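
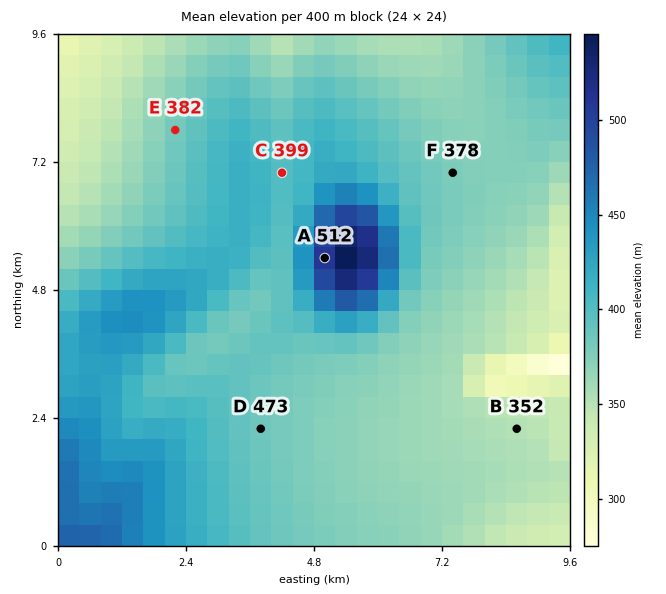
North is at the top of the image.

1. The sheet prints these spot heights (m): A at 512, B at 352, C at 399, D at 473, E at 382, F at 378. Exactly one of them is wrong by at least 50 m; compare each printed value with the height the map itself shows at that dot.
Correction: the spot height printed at D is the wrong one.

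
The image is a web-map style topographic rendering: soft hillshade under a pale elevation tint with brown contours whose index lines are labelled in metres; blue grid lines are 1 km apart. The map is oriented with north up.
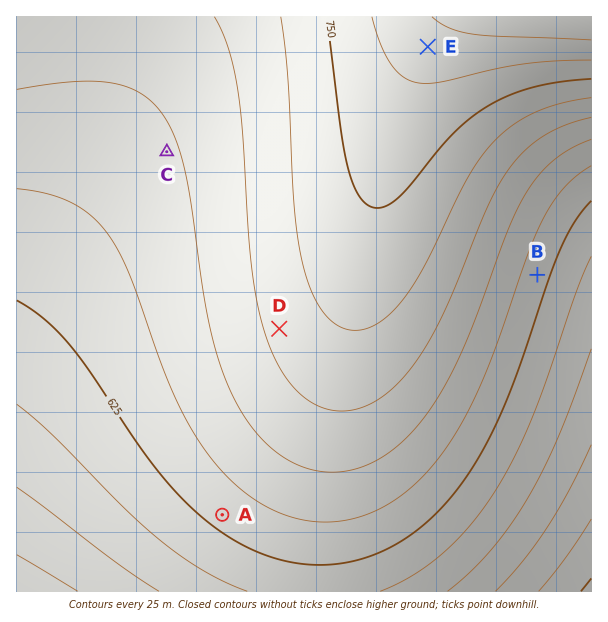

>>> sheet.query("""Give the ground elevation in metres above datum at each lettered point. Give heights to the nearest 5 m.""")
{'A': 635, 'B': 635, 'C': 670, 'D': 705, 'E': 790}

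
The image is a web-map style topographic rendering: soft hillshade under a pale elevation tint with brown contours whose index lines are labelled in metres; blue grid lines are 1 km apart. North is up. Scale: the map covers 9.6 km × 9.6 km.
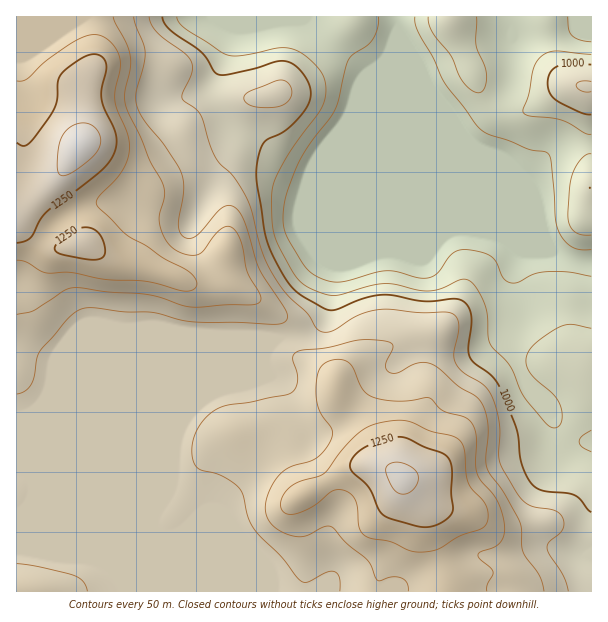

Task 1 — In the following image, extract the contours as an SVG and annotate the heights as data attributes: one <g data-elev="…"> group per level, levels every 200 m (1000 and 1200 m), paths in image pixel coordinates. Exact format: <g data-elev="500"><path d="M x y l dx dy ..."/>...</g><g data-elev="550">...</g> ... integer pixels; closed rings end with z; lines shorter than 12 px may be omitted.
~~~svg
<g data-elev="1000"><path d="M591 512l-12-14-4-3-35-5-6-4-6-7-7-18-4-32-16-40-8-12-18-14-6-7-1-9 3-30-2-9-5-6-9-3-32 2-30-6-12 0-16 3-27 11-8 1-6-1-21-12-12-10-15-24-9-23-10-55-1-17 4-16 4-10 24-14 11-10 8-11 4-12-3-14-12-15-6-4-6-1-9 1-20 6-25 6-12 0-4-3-7-12-6-7-33-24-4-5-2-6"/><path d="M591 65l-22-1-12 2-7 6-2 11 2 10 7 8 24 12 10 1"/></g><g data-elev="1200"><path d="M410 551l12 1 15-2 22-14 23-8 5-6 1-7-2-9-4-6-11-12-4-8-4-34-4-6-6-4-22-5-18-8-8-2-15 0-18 4-10 6-11 9-27 33-30 11-7 6-5 8-1 8 1 5 5 3 6 0 19-7 21-16 6-1 6 1 6 3 5 7 3 26 4 7 8 4 21 4z"/><path d="M17 260l9 2 15 9 6 2 22-1 36 7 39 2 41 10 8-1 4-5-1-6-7-7-24-13-19-14-18-9-32-32 3-7 16-17 8-10 4-9 2-11-2-16-12-32 0-12 5-27-1-9-6-10-6-5-8-4-7 0-8 2-13 7-22 15-22 20-4 2-6 0"/></g>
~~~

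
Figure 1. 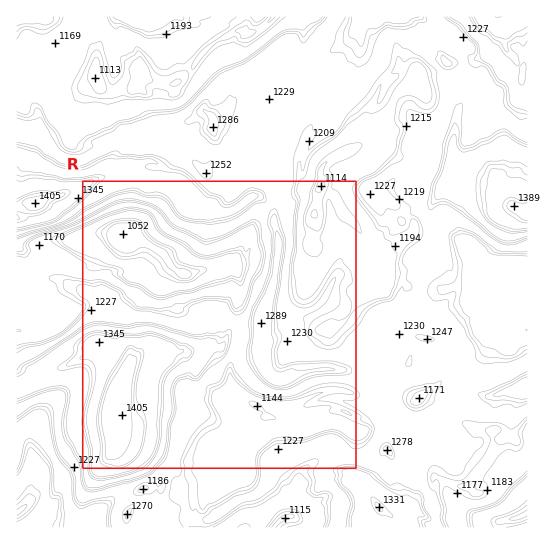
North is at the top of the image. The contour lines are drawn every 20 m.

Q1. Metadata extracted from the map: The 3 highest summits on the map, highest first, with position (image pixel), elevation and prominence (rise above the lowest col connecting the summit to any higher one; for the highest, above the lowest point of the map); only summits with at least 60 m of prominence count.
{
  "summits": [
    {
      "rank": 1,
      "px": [122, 415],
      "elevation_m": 1405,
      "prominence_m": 353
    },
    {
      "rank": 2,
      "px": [35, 203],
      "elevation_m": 1405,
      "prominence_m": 175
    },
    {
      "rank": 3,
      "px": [513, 205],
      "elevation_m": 1389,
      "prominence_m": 162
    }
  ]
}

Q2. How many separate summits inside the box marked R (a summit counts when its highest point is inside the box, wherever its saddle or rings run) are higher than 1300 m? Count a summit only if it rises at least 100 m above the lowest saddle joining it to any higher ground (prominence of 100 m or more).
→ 1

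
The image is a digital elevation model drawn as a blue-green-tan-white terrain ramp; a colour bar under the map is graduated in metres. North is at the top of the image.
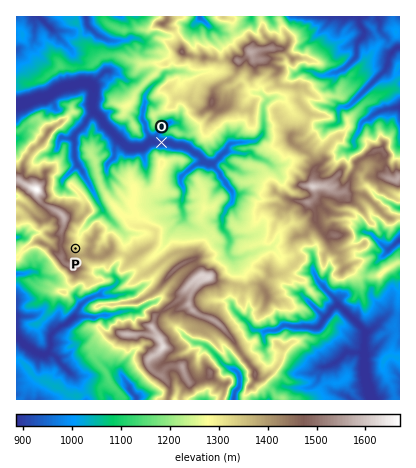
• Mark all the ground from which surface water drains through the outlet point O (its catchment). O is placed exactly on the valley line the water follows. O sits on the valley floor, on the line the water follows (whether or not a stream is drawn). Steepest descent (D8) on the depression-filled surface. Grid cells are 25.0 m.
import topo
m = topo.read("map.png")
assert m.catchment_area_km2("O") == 17.116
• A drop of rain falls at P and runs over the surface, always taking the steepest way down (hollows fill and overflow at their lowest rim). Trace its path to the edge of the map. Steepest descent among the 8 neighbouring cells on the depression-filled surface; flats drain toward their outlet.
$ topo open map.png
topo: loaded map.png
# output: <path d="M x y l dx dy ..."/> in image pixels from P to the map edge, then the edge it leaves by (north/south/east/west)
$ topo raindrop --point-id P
<path d="M76 248l2-4 2-10 2-4 12-12 4-2 4-6 0-2-2-4-10-18-6-10-2-6-4-4-4-8 0-24 12-10 0-4 8-8-2-4 2-20-4-4-8-2-8 4-6 0-8 2-14 10-8 0-8 4-14 2"/>
exit: west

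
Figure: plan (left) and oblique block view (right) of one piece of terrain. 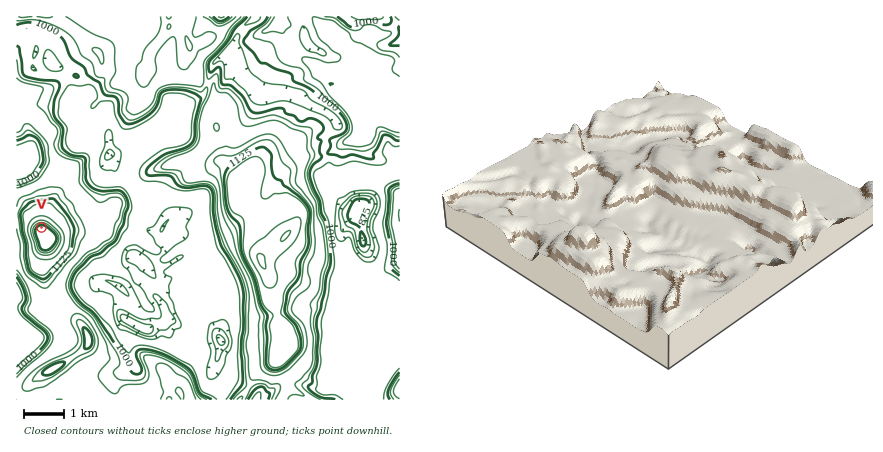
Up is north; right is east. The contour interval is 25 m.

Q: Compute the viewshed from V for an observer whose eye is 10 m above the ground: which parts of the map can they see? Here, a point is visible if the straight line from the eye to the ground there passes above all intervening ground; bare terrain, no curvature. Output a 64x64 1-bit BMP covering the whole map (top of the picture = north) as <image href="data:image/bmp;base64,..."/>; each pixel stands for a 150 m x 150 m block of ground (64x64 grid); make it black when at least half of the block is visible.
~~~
<image width="64" height="64" href="data:image/bmp;base64,Qk0+AgAAAAAAAD4AAAAoAAAAQAAAAEAAAAABAAEAAAAAAAACAAATCwAAEwsAAAIAAAAAAAAA////AAAAAAAAAAAAAAAAAAAAAAAAAAAAAAAAAAAAAAAAAAAAAAAAAAAAAAAAAAAAAAAAAABgAAAAAAAAAHAAAAAAAAAA+AAAAAAAAAH8AAAAAAAAAfwAAAAAAAAD/AAAAAAAAAP8AAAAAAAAA/gAAAAAAAAD+AAAAAAAAAfwAAAAAAAAD+AAAAAAAAAf4AAAAAAAAH/gAAAAAAAA/+AAAAAAAAH/wAAAAAAAA//AAAAAAAAH/8AAAAAAAB//gAAAAAAAP/+AAAAAAAB//4AAAAAAAP//8AAAAAAD///4AAAMAAf///gAAAgDA////AAAAA+Gf//+AAB/H4N///4AAD4fg//9/wAAPn+B//z+AACC/4H//jwAAMPxAf/+AAAAf+CD//8AAAAf4f///wAAAA/j////AAAAB+P///8AAADnx////wAAAP4H///PAAAA/gf/z8cAAAD+B////4AAAP8H////gAAA/w/////AAAD8////+fAAAPj////wQAAA+P////AAAIDg////8AADP/z//v/gAA5//v/+f+AAPP////5/gAB5/4H///6AAf//Af///gAD//gA///+AAP/+AH/+/4AD+f4Af/+/gA/g/gD////AP8D4Af9//uD/A8AD/H/+8P8PgAf5//wA/x+AL/f//AB/HwA////2AA8cAD////ICDjAAA=="/>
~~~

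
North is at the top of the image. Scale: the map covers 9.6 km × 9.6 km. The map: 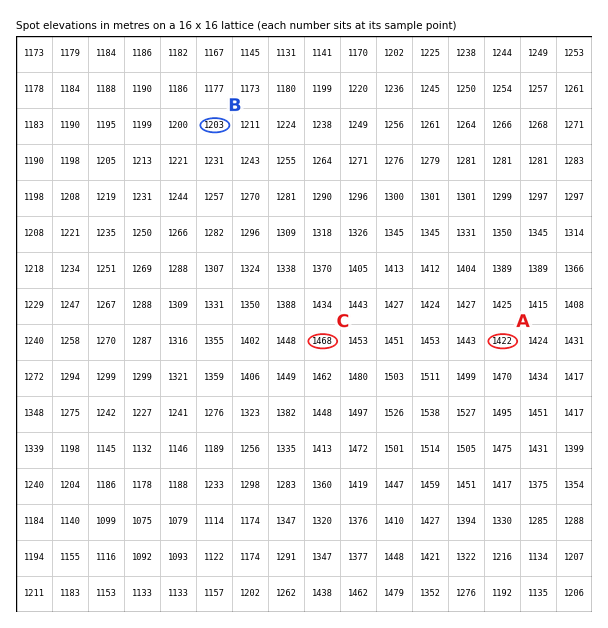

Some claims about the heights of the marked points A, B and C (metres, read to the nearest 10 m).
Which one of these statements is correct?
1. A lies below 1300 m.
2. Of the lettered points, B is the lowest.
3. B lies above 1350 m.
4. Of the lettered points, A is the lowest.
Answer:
2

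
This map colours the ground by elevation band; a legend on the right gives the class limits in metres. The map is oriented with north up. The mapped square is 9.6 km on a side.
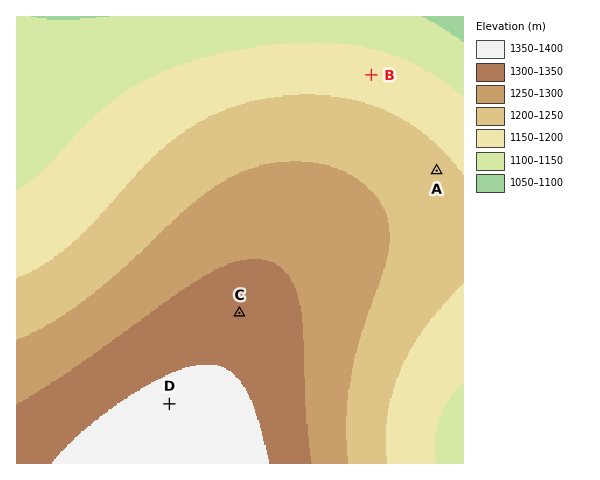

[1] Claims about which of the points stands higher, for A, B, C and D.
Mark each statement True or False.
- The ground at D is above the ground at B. True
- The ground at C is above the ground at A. True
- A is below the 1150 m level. False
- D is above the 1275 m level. True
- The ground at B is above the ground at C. False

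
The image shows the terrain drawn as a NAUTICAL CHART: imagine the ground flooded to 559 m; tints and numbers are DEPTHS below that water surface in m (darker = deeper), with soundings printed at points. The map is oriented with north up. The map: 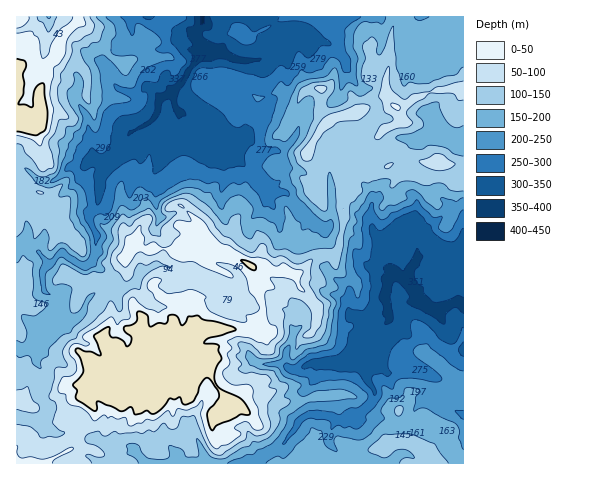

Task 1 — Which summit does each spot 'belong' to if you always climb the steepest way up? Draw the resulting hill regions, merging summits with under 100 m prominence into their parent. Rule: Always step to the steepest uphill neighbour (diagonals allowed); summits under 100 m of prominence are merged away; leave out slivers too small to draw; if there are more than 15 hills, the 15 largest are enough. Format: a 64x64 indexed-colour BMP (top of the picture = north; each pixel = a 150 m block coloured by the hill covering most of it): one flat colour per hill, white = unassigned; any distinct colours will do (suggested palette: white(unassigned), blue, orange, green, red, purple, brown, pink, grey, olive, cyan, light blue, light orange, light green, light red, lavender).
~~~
<image width="64" height="64" href="data:image/bmp;base64,Qk12CAAAAAAAAHYAAAAoAAAAQAAAAEAAAAABAAQAAAAAAAAIAAATCwAAEwsAABAAAAAAAAAA////ALR3HwAOf/8ALKAsACgn1gC9Z5QAS1aMAMJ34wB/f38AIr28AM++FwDox64AeLv/AIrfmACWmP8A1bDFABEREREREREREREREREREREREzMzMzMzMzMzMzMzMzMzERERERERERERERERERERERERMzMzMzMzMzMzMzMzMzMRERERERERERERERERERERERERMzMzMzMzMzMzMzMzMxERERERERERERERERERERERERETMzMzMzMzMzMzMzMzERERERERERERERERERERERERERMzMzMzMzMzMzMzMzMRERERERERERERERERERERERERETMzMzMzMzMzMzMzMxEREREREREREREREREREREREREREzMxETMzMzMzMzMzEREREREREREREREREREREREREREREREREzMzMzMzMzMREREREREREREREREREREREREREREREREREzMzMzMzMxERERERERERERERERERERERERERERERERETMzMzMzMzERERERERERERERERERERERERERERERERERMzMzMzMzMREREREREREREREREREREREREREREREREREzMzMzMzMxEREREREREREREREREREREREREREREREREzMzMzMzMzERERERERERERERERERERERERERERERERETMxEzMzMzMRERERERERERERERERERERERERERERERERERERMzMzMxEREREREREREREREREREREREREREREREREREREzMzMzERERERERERERERERERERERERERERERERERERETMzMzMRERERERERERERERERERERERERERERERERERERMzMzMREREREREREREREREREREREREREREREREREREREzMzMREREREREREREREREREREREREREREREREREREREzMzMREREREREREREREREREREREREREREREREREREREzMzMxEREREREREREREREREREREREREREREREREREREzMzMzEREREREREREREREREREREREREREREREREREREREzMxERERERERERERERERERERERERERERERERERERERERERERERERERERERERERERERERERERERERERERERERERERERERERERERERERERERERERERERERERERERERERERERERERERERERERERERERERERERERERERERERERERERERERERERERERERERERERERERERERERERERERERERERERERERERERERERIRERERERERERERERERERERERERERERERERERERESIRIiERERERERERERERERERERERERERERERERERERESIiIiIRERERERERERERERERERERERERERERERERERIiIiIiIhEREREREREREREREREREREREREREREREREREiIiIiIiERERERERERERERERERERERERERERERERERESIiIiIiIRERERERERERERERERERERERERERERERERERIiIiIiIhEREREREREREREREREREREREREREREREREREiIiIiIiERERERERERERERERERERERERERERERERERESIiIiIiIRERERERERERERERERERERERERERERERERERIiIiIiIiEREREREREREREREREREREREREREREREREREiIiIiIiIRERERERERERERERERERERERERERERERERESIiIiIiIhERERERERERERERERERERERERERERERERERIiIiIiIiEREREREREREREREREREREREREREREREREREiIiIiIiIRERERERERERERERERERERERERERERERERESIiIiIiIiERERERERERERERERERERERERERERERERERIiIiIiIiIhEREREREREREREREREREREREREREREREREiIiIiIiIiIRERERERERERERERERERERERERERERERESIiIiIiIiIhERERERERERERERERERERERERERERERERIiIiIiIiIiIREREREREREREREREREREREREREREREREiIiIiIiIiIiERERERERERERERERERERERERERERERESIiIiIiIiIiIiERERERERERERERERERERERERERERERIiIiIiIiIiIiIhEREREREREREREREREREREREREREREiIiIiIiIiIiIiERERERERERERERERERERERERERERESIiIiIiIiIiIiIRERERERERERERERERERERERERERERIiIiIiIiIiIiIhEREREREREREREREREREREREREREREiIiIiIiIiIREiERERERERERERERERERERERERERERESIiIiIiIiIRERERERERERERERERERERERERERERERERIiIiIiIiIREREREREREREREREREREREREREREREREREiIiIiIiIhERERERERERERERERERERERERERERERERESIiIiIiIiERERERERERERERERERERERERERERERERERIiIiIiIiIhEREREREREREREREREREREREREREREREREiIiIiIiIiIRERERERERERERERERERERERERERERERESIiIiIiIiIiERERERERERERERERERERERERERERERERIiIiIiIiIiIREREREREREREREREREREREREREREREREiIiIiIiIiIhERERERERERERERERERERERERERERERESIiIiIiIiIiERERERERERERERERERERERERERERERER"/>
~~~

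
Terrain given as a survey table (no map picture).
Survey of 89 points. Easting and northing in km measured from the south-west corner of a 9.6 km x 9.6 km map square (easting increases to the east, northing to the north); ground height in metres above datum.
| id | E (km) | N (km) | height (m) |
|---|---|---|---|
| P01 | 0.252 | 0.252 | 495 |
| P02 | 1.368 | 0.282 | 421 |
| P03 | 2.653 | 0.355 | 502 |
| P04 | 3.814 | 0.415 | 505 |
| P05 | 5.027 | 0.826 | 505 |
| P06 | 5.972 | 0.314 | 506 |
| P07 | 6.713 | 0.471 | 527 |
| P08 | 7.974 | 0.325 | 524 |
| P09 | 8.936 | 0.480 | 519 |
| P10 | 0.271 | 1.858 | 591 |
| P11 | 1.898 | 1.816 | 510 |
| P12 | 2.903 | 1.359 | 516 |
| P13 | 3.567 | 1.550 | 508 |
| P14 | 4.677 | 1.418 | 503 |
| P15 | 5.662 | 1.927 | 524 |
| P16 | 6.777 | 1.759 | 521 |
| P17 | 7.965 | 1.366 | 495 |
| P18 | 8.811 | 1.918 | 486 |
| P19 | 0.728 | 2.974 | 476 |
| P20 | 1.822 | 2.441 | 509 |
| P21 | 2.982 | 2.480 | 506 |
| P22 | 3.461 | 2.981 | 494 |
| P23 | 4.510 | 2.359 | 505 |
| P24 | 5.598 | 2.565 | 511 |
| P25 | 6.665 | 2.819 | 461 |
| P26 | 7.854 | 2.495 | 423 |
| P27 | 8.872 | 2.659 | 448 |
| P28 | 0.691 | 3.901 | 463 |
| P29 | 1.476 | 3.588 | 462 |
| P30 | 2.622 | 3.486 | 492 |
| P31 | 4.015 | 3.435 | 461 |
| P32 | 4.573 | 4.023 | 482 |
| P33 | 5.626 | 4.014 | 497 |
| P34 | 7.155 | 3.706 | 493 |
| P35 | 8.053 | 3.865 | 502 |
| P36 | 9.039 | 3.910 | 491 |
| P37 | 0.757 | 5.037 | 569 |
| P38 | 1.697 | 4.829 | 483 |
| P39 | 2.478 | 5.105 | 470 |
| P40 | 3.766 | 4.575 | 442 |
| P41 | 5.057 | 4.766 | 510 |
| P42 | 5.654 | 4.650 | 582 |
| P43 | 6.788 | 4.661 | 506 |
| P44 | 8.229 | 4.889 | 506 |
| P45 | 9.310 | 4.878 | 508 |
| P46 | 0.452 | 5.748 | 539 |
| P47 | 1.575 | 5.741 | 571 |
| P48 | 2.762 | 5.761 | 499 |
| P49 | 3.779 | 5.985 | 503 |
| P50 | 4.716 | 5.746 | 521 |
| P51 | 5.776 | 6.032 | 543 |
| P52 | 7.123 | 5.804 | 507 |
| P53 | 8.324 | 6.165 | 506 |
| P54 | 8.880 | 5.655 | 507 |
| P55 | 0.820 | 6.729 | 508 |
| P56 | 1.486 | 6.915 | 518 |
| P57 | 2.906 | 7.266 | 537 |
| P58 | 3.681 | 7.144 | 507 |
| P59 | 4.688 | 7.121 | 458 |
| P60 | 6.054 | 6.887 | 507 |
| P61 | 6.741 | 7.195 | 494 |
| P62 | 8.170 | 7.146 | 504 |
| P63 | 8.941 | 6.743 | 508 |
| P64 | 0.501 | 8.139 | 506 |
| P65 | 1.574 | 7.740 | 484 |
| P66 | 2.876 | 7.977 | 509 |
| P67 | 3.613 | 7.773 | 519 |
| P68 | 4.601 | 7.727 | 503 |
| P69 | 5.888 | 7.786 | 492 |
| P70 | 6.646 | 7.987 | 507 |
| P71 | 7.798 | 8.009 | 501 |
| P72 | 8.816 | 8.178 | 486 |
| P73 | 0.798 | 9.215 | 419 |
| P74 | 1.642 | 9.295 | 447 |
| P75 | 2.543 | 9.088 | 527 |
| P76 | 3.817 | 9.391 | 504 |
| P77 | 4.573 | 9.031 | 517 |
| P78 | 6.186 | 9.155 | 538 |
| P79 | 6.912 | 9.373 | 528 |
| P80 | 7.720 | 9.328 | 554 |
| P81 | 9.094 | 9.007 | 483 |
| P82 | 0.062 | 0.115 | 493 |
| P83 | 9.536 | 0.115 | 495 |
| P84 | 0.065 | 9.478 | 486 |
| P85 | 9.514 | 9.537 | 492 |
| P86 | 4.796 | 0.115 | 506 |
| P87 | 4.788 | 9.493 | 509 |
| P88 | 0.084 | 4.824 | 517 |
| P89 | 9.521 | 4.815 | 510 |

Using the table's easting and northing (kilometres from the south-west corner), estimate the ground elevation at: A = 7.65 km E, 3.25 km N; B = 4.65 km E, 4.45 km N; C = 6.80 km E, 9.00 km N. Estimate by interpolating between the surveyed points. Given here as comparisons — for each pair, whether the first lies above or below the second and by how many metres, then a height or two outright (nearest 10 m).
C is above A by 90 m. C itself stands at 540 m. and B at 500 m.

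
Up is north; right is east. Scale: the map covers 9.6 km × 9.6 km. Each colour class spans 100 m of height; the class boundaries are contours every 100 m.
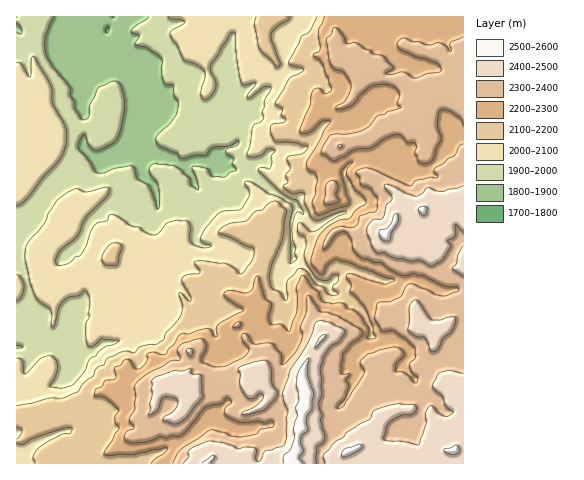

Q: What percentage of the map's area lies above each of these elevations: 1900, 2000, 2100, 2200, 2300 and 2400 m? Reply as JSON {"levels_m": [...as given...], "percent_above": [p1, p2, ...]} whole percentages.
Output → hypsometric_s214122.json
{"levels_m": [1900, 2000, 2100, 2200, 2300, 2400], "percent_above": [93, 77, 57, 45, 30, 11]}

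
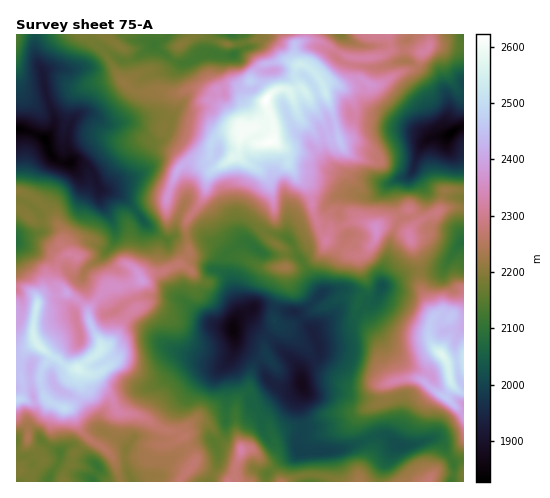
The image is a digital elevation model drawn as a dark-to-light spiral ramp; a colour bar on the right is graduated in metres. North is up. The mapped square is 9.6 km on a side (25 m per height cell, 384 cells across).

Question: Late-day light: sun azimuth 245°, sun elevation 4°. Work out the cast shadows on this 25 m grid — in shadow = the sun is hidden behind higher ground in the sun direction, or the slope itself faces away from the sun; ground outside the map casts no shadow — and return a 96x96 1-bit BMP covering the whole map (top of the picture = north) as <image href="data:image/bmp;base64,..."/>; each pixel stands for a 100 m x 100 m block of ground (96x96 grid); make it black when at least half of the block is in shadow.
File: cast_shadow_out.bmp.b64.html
<image width="96" height="96" href="data:image/bmp;base64,Qk2+BAAAAAAAAD4AAAAoAAAAYAAAAGAAAAABAAEAAAAAAIAEAAATCwAAEwsAAAIAAAAAAAAA////AAAAAAAOPwGADgL8cAA+AHgHH4OABwH+/Dg/AH4BD8OAA+H///x/wD8gB8MAA/D///5/4H8Bh8cAAfj/////8f8Dw4cAAfj///////8DwA+AAfz///////8fwB+AA/z///////weAH/AB/z///////gcAP/AB/7///////AcA/wAB/////+PgeAYA/AAR/////8BgABAB+AD9/////4AAADgB8AP+/////4AAADgD8B//f////4AAADAH+P///////4AAAEAP/f///////8AAAMx//////////+AAAf7///////////AAA478P////////+AADEzwH////////AAAGM3gH///////+AAAOd3gD///////+AAAcdzAd////////AAAAdzB+////////gAAAdwN/////////gAAA8gfH////////gAAA8B/j////////gAAB8D/z////////gAAD8H/z////////AAAH8P/z////////AAAH8P/3////////AAAH8P//////////AAAH8P//////////AAAH8P//////////AAAGOP/////////+AAACPP/////////4AAAAfP/////////4AAAF/P/////////4AAAP/P/////////+AIAH+P//////////AMAP8f//////////gOAf8///////////wOAf2z///f//////AeAf8B/////////+AeAf8D////////38AcAf8B/////////wAeAf8AB////////gAPAP8AB////////gAPAP8AD////////gAPgn8AH//////+fAAHh/8AP//////98BwHx/8AP//////78B4Hx/8AP//////7wB8Hz/8AP///f//4AF4H5/8Af//+R//4wHwH8/8If//8Z//g4Pwf/H8Yf//888+A8Pw//x8wf//w+eOB8Pz//58A///w/PAB+P////8H///g/HAB+P////8P///gfnAB+P/////////gfngB8P/////////gfngB4f/////////wPDwB5//////////wOAAEj//////////gEAAGD/////////+AAAAeH//x//9///4AAAB8P/8L//8///wAACDgH/z///8///gAADDAP/n///8///AAADCAf/v///8/+AAAACAA//v///9/gAAAAAAB//f/////AAAAAAAB//f///8AAAAAAAAB//////8AAAAAAAAB//////8BAAAAAADB//////8DgAAAAADh//////8HgAAAAADj//////8HAAAAAAAD//////8PAAAAAAgD//////8fAAAAAAgD/9////8/AAAAAAgB+/////8+AAAAAAAB/7////8+AAABwAAR//////9+AAAB4AA///////9+AAIB8HM/j///////AAcB+H+fgf//////AAfH/v/AA//////+AA/v/n+OD//////+ABx/wB+OD//////+AAD+DAGAT//////+AAP8DgIAD//////+AAf+AA+AD//////+AA/+AH/AP/////8="/>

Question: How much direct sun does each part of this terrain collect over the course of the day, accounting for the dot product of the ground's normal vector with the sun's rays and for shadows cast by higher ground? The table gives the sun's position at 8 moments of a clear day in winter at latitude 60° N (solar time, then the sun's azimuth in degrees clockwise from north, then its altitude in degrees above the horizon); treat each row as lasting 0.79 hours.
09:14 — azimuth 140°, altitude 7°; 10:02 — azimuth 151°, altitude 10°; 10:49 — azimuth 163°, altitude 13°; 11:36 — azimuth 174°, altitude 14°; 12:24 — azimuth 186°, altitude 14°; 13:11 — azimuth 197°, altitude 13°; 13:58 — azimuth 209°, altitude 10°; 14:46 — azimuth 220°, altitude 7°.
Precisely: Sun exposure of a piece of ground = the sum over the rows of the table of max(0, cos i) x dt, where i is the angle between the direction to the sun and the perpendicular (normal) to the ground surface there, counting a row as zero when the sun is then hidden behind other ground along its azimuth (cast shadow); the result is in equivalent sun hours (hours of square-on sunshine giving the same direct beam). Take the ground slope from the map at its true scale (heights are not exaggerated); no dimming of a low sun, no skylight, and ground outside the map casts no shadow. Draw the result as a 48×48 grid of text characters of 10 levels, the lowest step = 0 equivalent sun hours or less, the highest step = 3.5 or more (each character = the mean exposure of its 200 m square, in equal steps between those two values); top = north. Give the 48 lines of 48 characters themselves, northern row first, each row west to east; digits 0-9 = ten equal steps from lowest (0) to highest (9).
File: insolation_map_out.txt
455556544421234311243100000000000000354443211223
555678875353222244432220000001000100001222214444
546677888424310035310000000010000012223554678766
534544434520011111000000001123520000022100266777
533321112332232110000000000001242100100036787765
433333234454322110110022320000114332343566887663
432344555566433333311211000374534456557767754454
543356665556654443243100014335455645456677555566
765355533455543332221000003224354532344666667757
776533212233332222221011113323535321234545566545
024423222111123321121233343222553321122222221100
000023344333333211001454532321244442321111100000
000012454555544310013223578874325775332121000000
000001134456554310223136456654445699743331000000
000000013445542114653699964566333456678840000000
000000001333211127877998886598533444445300000000
000000000122211146667778987679855544420000000111
432100000000223345448767788657755422110000000023
233211000000156564257555666645553110000001100123
533210000000016773375544456754452223200023313677
664320000001001464655556655865453224542331144556
332111100000000243334444564345444233344653223444
122121002100000011123443346412444532326656555542
000212111000000001323433212332446743357556755410
000024540002000002245555420000268777777544432000
000011310002311357631256666776569999976654210000
000000001111343676762356666676678888864553200000
210121001345676444446667899876554333353123300000
021235301444212323566557777789842233232122110000
124322312121257532479765422245534443321111100100
224221230001576433455654212321355433210011112343
122111030001345555432232213433333333310112122332
131000002001234556532211222454323333321123331011
364000001231222244433221122245422333331123442010
367510004523322122334321123224532222222112457512
332651123257632111222100114423331122122111256633
323444644799643211110000013443332221121000003533
334246666654433221000000011232233332343479971352
033113555631111122000000221122112322357875578367
866410378631000111000011221111000111123456558973
998988778543100110001111111110001233468887777896
669899876788763100133110011111124444577765678867
637889832355665432234200001122222345664444565465
343777762124322334432210000111011233211111100035
452343378423234444211222330010000000001100000016
233322447743333332222123674000000000000000000014
333523542553444432354113435200000000000000110111
434322244242433322665213102101454211220001112453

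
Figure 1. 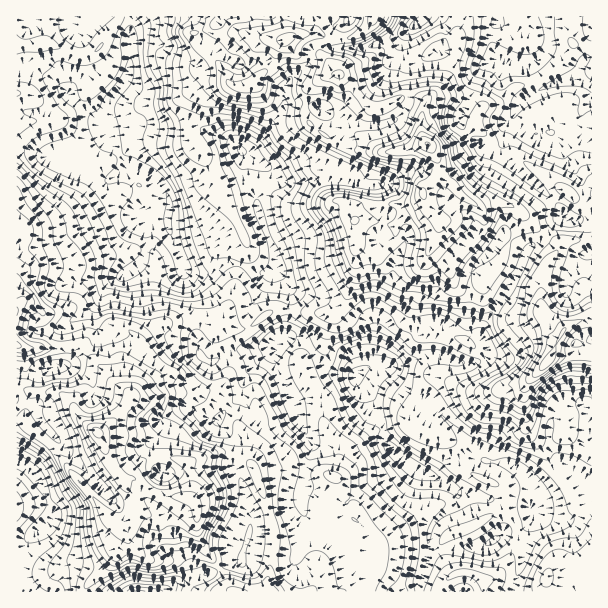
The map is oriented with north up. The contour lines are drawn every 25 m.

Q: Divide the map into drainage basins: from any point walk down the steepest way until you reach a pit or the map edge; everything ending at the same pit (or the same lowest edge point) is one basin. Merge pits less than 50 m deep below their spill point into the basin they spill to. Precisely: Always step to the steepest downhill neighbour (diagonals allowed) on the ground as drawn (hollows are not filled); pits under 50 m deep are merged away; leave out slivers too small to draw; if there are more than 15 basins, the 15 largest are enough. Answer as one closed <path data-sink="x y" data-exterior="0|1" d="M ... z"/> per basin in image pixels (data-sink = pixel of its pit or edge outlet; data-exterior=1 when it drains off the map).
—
<path data-sink="356 375" data-exterior="0" d="M339 74l-10 0-19 13-6 23 3 10 14 13 24 13 35 7-4 5-8 18-2 1-5 23-17 13 2 11 10 12 0 36-13 33-10 9-58-4-27 18-12 0-9-4-11 1-18-7-12 0-12 4-13 2-17 12-17 24-1 15 1 14 4 7-14-10-8-11-28-27-60 0-4-4-1 75 7 1 10 12 21 15 16 24 27 30 7 12 15 13 9-2 5-5-1-21-8-13 2-4 9-1 24 16 30 2 3-7-3-29 30-10 11 0 13 5 11 13 12 31 6 26-2 46-6 19 327 0 1-274-5 0-18 7-11 13-11-11-6-16-1-32 8-18 10-10 1-6-26-19-20-20-16-4-20 4-13-8-12-14-8-4-8-1 3-5 0-10-9-18-6-5-3-9 0-15 5-13-3-2-6-4-18 0-12 8-10 3-8-3-9-10-6-10z"/><path data-sink="168 213" data-exterior="0" d="M209 16l-193 1 0 211 4 1 4 7-2 12-6 13 0 83 5 4 60 0 28 27 8 11 11 6-2-17 1-15 17-24 11-10 31-8 12 0 18 7 7-2 11-29 4-27 9-21-3-12-10-21-20-30-8-21-13-19-5-11 0-16 10-21 14-10 17-2-5-12-8-12-17-15-5-11 12-4z"/><path data-sink="503 59" data-exterior="0" d="M591 16l-130 0-5 24-6-3-13 0-11 6-20 19-6 10 0 9 3 8 0 6-3 3 17 0 9 6-5 13 0 15 3 9 6 5 8 13 0 18 14 7 12 14 13 8 6 0 9-4 21 4 20 20 26 19-1 6-10 10-8 18 1 32 7 19 10 8 11-13 23-8z"/><path data-sink="242 150" data-exterior="0" d="M285 40l-3 2-27 43-43 0-14 10-10 21 0 16 4 8 10 13 8 21 24 39 13 30-9 24-4 27-11 27 1 3 12 4 12 0 27-18 58 4 10-9 13-33 0-36-10-12-2-11 17-13 5-23 2-1 8-18 4-5-35-7-24-13-14-13-3-10 6-23 10-8 9-5 8 0-16-19-22-1z"/><path data-sink="140 591" data-exterior="1" d="M230 452l-11 0-31 10 4 17-3 19-30-2-24-16-9 1-2 4 8 13 1 21-5 5-8 3 2 7-6 11-1 12-27 27-3 7 178 1 3-4 6-39-1-30-5-18-13-34-10-10z"/><path data-sink="51 516" data-exterior="0" d="M23 420l-7 0 0 171 68 1 4-8 27-27 1-12 6-14-18-18-7-12-27-30-16-24-21-15z"/><path data-sink="419 23" data-exterior="0" d="M459 16l-85 0-4 8-8 8-14 6-19 0-11-4 2 4 0 15 14 19 14 8 21 26 8 3 6-1 15-8 5-5-3-23 6-10 13-13 18-12 20 2 3-15z"/><path data-sink="350 17" data-exterior="1" d="M372 16l-45 0-8 11-9 6 10 1 9 4 19 0 14-6 11-12z"/>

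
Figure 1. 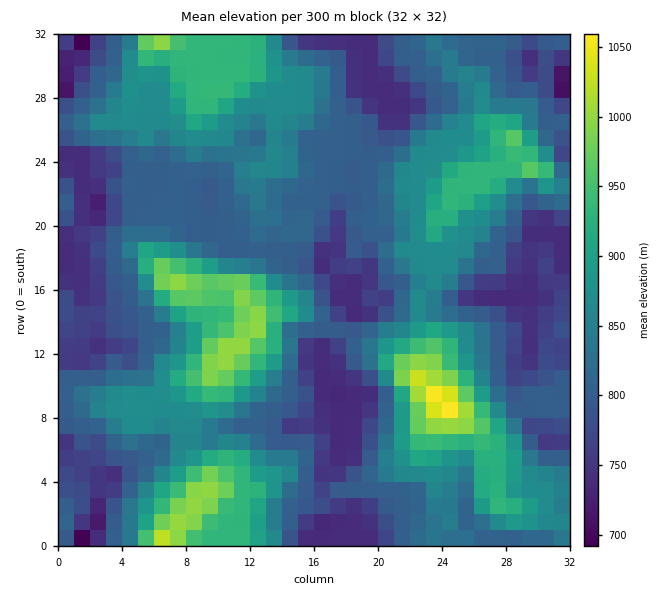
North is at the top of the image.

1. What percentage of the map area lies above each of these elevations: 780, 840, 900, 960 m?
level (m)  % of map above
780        79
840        42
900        19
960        5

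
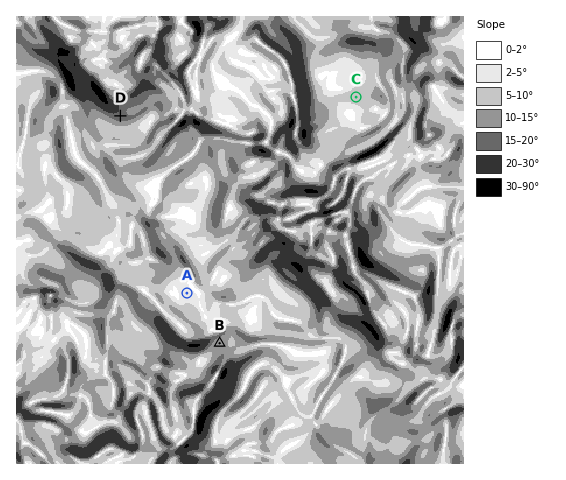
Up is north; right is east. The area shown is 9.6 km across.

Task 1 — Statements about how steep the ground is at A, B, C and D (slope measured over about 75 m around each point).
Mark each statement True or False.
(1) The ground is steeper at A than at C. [False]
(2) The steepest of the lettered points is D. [True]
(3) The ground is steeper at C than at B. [False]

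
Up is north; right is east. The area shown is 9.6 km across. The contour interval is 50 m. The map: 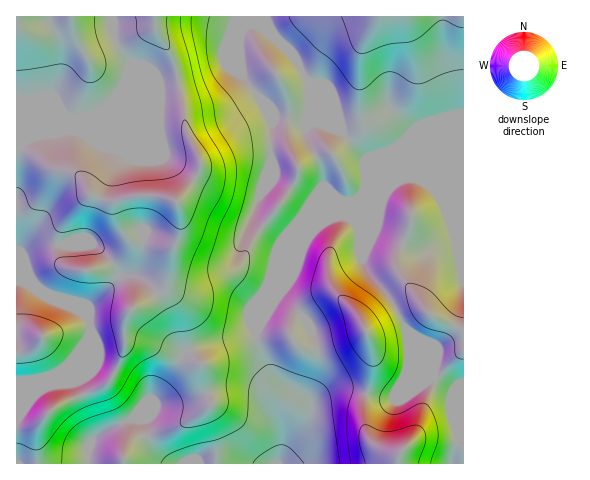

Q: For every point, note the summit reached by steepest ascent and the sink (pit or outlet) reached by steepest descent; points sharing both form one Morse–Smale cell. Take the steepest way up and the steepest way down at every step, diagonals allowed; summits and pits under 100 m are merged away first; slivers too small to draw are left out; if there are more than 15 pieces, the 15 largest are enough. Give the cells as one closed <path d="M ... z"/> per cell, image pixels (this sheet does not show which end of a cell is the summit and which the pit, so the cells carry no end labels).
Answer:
<path d="M265 16l-249 1 1 447 262 0 27-37 5-13-1-9-8-7-19-13-15-15-9-22-3-16 19-32 12-14 13-33 11-19 11-10 13-7 13-13 9-5 5-6 3-6 0-29-42-46-22-45-10-13-18-18z"/><path d="M412 178l-17 4-35 15-12 7-13 13-17 10-13 15-18 44-12 14-19 32 3 16 9 22 15 15 19 13 9 11-5 18-24 32-2 5 184-1 0-281-43 0z"/><path d="M463 16l-197 1 7 19 18 18 10 13 22 45 42 46 0 29-4 10 45-19 15 4 43-1z"/>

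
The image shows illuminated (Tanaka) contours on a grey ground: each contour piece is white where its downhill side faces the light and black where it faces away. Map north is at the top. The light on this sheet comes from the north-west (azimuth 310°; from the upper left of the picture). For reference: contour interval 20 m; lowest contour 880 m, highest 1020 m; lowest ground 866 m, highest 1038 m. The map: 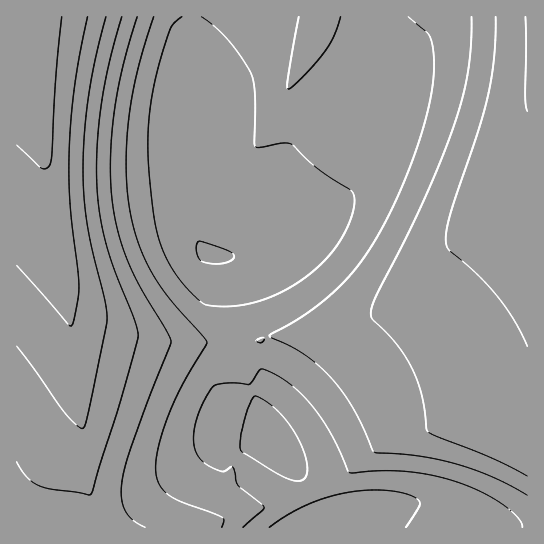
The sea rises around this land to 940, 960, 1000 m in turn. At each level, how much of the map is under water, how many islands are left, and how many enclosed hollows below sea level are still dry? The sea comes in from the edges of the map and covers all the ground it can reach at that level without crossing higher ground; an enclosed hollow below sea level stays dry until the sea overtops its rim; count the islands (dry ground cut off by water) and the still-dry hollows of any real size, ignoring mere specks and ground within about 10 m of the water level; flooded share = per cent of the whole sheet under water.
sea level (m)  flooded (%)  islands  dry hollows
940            60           0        0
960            77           0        0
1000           94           0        0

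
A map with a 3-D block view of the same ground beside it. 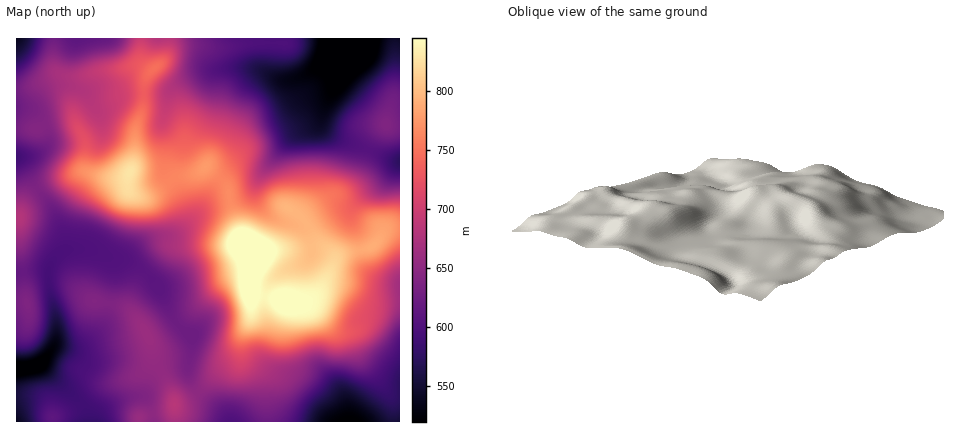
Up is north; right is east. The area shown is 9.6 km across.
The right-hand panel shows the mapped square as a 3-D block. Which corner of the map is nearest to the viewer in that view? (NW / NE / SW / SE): SW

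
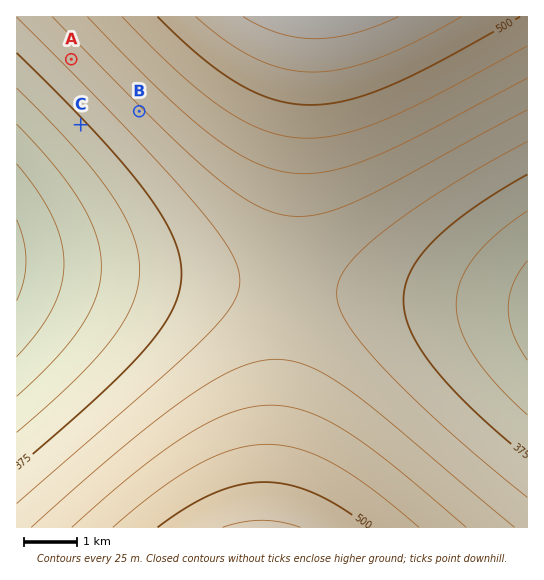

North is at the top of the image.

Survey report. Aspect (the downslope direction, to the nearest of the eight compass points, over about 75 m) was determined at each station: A SW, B SW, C SW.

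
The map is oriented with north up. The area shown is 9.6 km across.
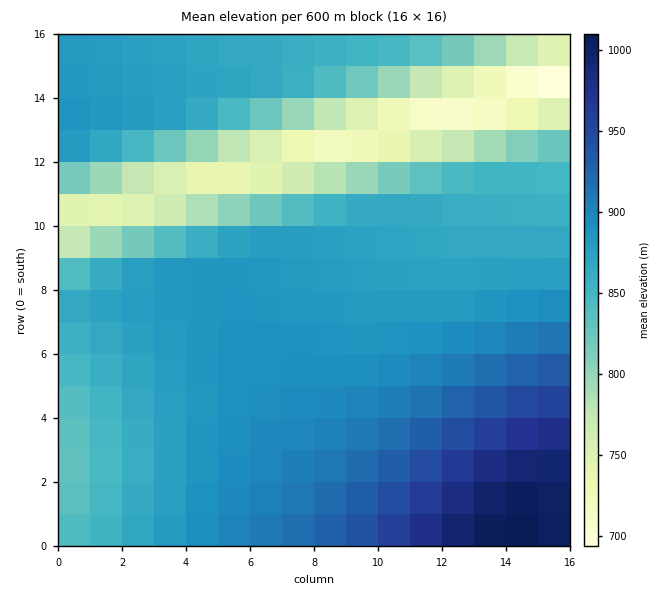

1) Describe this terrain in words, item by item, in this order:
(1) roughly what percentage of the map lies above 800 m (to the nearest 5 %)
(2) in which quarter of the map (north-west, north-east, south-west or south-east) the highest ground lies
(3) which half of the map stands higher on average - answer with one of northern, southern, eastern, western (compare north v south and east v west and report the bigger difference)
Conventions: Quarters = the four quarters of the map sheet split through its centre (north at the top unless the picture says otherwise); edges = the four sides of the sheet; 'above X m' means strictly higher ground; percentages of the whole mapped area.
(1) About 85 % of the map lies above 800 m.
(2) The highest point lies in the south-east quarter of the map.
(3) On average the southern half of the map is the higher ground.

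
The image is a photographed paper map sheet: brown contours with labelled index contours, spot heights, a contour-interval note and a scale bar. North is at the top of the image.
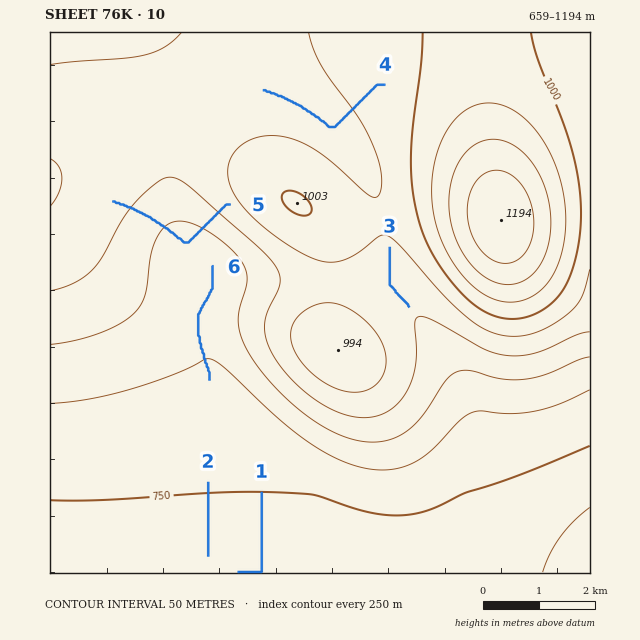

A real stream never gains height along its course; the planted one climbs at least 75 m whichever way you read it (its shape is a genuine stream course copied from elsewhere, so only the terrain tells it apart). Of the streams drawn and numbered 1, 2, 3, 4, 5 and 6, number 5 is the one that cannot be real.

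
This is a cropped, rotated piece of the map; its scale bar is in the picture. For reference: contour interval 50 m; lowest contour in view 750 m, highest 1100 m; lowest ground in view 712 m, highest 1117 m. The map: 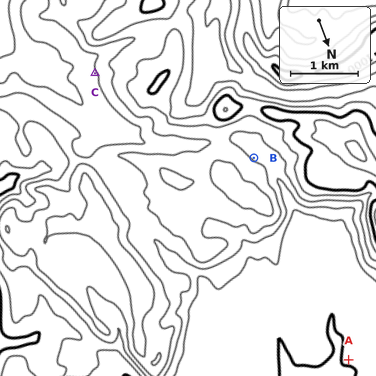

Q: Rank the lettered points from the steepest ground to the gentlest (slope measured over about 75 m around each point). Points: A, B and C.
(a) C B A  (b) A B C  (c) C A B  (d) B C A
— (a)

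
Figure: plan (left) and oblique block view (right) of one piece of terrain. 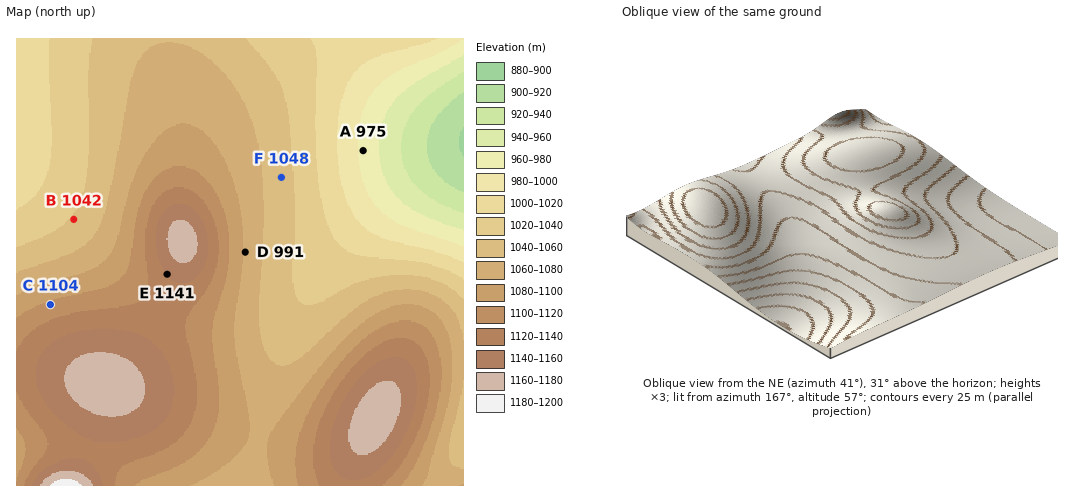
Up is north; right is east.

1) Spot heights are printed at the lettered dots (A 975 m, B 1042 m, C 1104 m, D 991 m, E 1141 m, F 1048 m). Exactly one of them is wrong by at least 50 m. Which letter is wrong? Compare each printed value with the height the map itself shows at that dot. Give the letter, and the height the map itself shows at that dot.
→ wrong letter D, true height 1078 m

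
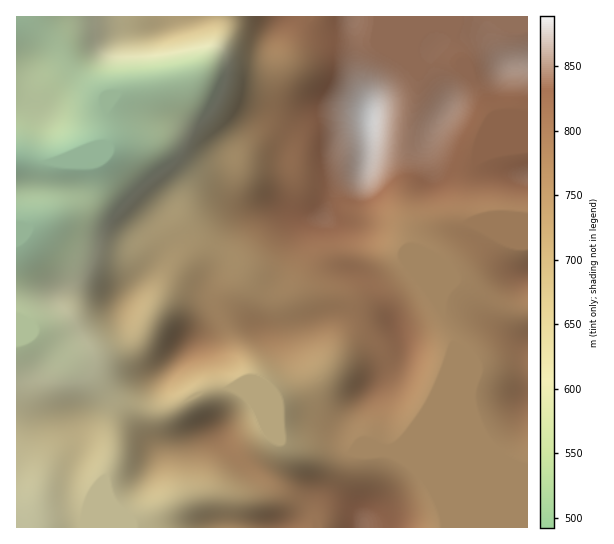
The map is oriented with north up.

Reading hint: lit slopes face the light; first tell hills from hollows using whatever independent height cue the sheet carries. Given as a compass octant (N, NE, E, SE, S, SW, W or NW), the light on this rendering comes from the SE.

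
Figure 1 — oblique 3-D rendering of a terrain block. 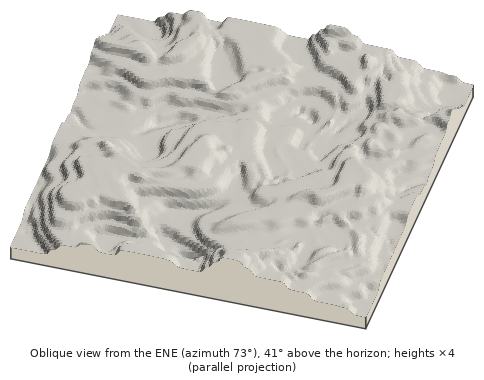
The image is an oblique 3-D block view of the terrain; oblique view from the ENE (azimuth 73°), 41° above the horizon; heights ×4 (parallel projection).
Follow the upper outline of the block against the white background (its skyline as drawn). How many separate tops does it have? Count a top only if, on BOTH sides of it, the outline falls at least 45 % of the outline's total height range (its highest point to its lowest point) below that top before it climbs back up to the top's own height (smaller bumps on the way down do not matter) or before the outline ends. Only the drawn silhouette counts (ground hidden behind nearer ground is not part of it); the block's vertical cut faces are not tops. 0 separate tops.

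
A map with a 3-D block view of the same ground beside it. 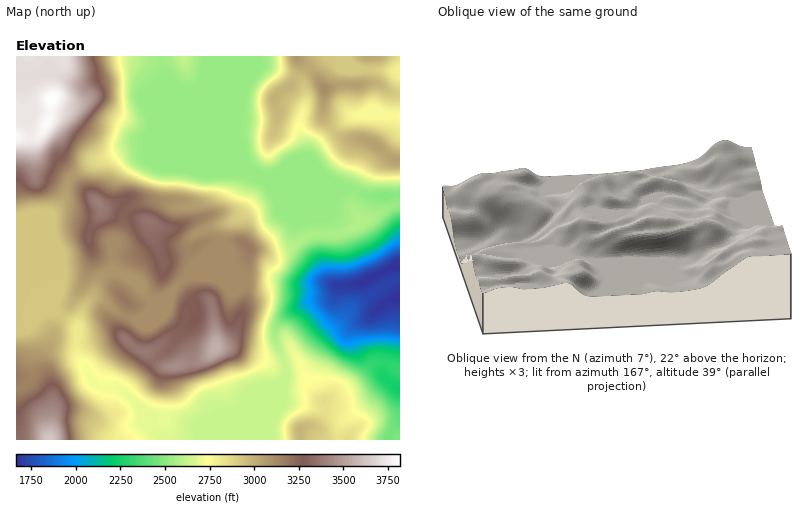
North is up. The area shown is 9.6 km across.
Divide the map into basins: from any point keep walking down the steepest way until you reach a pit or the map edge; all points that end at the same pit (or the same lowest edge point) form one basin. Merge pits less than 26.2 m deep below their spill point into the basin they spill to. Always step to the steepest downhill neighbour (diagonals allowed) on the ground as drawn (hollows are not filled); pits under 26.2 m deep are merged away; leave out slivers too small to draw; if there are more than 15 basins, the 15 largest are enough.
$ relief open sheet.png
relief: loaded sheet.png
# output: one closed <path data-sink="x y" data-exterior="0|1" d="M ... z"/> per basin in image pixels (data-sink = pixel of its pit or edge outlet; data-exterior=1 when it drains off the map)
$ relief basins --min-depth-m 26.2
<path data-sink="400 264" data-exterior="1" d="M296 56l-280 0 0 384 384 0 0-278-10-5-20-16-12-3-14 0-12-8-9-14 2-26-10-16z"/><path data-sink="400 116" data-exterior="1" d="M368 56l-71 2 18 16 10 16-2 26 9 14 12 8 14 0 12 3 20 16 10 4 0-67-10-2-12-9-14 1 3-4z"/><path data-sink="400 70" data-exterior="1" d="M400 56l-32 0-1 24-2 2 13 1 12 9 10 1z"/>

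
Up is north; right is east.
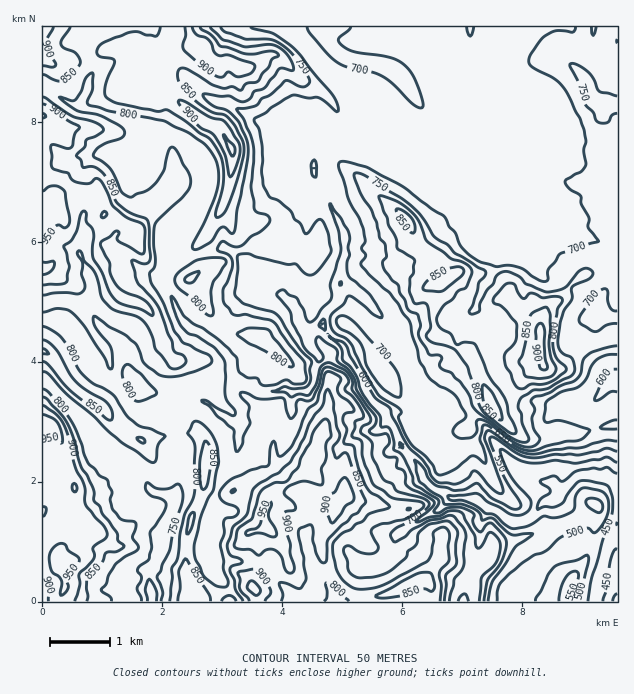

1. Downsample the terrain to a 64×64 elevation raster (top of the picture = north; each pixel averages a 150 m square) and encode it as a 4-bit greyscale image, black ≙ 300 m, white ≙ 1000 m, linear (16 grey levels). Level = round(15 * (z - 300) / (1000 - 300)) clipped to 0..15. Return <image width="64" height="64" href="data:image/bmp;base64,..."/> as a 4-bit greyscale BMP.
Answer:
<image width="64" height="64" href="data:image/bmp;base64,Qk12CAAAAAAAAHYAAAAoAAAAQAAAAEAAAAABAAQAAAAAAAAIAAATCwAAEwsAABAAAAAAAAAAAAAAABEREQAiIiIAMzMzAERERABVVVUAZmZmAHd3dwCIiIgAmZmZAKqqqgC7u7sAzMzMAN3d3QDu7u4A////AN7ty7u6qYq83Mu7zt3Lu7uru8zMzMyoiIZERERVVTM03u3Lu6qpirzcu7zu7czMu7u7u8zMzKmIhkRERFVlQzTe7su7qqmavNy6vN7czMy7u6qqq8zMqYiHVERERWVDNN7u3LuqqZq8y6q83czNzLu6qqmqq8uqmIhlRERFVUM07u7ty7qqmqy7qrzM3N3MzLqqqZqqu7qYiHZUREREQzPu7u3My7qZq7qqvN3d3czMqqqqmaqrupiIhlVEREREM97u7dzLupmruqvN3d3dzMy6qqqZmqu6mHiHZVVEREQz3e7t3cuqmavLqr3u7u3MzMuqqZiJq7qYd3ZVVVRERDPd3d3cu7qpm8uqvN7u3MzM3LqqmYiaqpdnZERVVVVFQt3d3cu6qqqay6q7ze7dzM3cy6qqqYiJh2VERERERVVT3d3cy6qqqpq7qru97t3czd3Mu7u6l2ZmREVVQzNFVlPd3ty7qqqqmqu7u7ze3czN3dy7qpmHVERFZmVDM0VVU93e3Luqqqqqq7u8zN3dzN3d3KqYh2VVVVZ2VEMzNERD3d7cu6qqqqqsy7u7zN3d3d3LqYh2Vnd2Z3VEMzMzMzPd3cu6qqqqqqzLqru7zd3dzcqZiHZXh3d3ZUREREMzM93tu6qqqrqqrMuqqru83t3MupiHZWiIh3dkRERERERE7e26qqq7uqqry6qqq7vN3cy6mHdmiIiIh1RWdmZWVVXu7Lqqq7y7qqvLqqqru73dy7qYdmiIiIiGVomYh3d2Zu7sqqu7y7u7u7qqqquqvN3LqYh2iIiImYZpqpiIiHd37tuqq7u7uqu7qqmaqqqs3cuph2aIiIiZh5u6mIiId3jtyqq8u6qqqqqqqZqqqqvNy6qHZ4iIiImay6mYd3d3d9yqvMy6qqqqqqqpmqqpq7zLuXZniIiIiazLqZh3d3d3y6vMy7q7uqqqqqmqqqmZrMuoZ4iIiIiavMupmHd3dne6vMu7q7u6qqqqmZmZmIisupZomYiIiZq8uqqpmHd3ZqvMu7qru7qqqqqZmaqqqZu6homZiImZqruqu7u6mHdmvMu6q7u7u7u6qpmqqqqpiql3iZmIiZqru6u8zcuph3bNy7q7u7u7zLu6maqqu6mJh2iZmIiZqqu6q7zNy6mHd9y7q7uru7zMu7qaqru7qHiGeJmIiJqqu7qrvN3KqZiIzLuru6u7zMu6qaq7u7qHeHaJmIiJqru7uqq83bqZmZm7uru7u7vMuqqaq7u7qYd3eImIiImru6qqqrvNypmZmbu7u7u7vMy6mqqru7qYd3eJmIiIiau6qqqqu83KmZiZu7u7u7vM3Kqqu6qqqZh4d4mIiIiZq6qqqqq7zMqZiIi7u7u8zN3bqqu6qZmYh3iHeIh4iJqruqqqq7vMypmYibu7u8zd3cuqu7qZiIiHiIh3h3iJq7u7qqq7u7u7qZiJzMzLzd3Muqu7upmIiHiIiHd3iJmrzMu6qru6qqqpmZnd3MvN3Muqq8y6qYiIiIiId3iJmqvMzLupq7qZmaqZme7czN3cy6qrzLupiIiIiYh3iJmqu7zMy6maqYiZmqmZ7t3M3dzMuqq7u7mIiImZmIeJmaqru7u6mYmIiJmZmZnu3M3dzMy6qruqqYmZmZmZh4iZqru7uqmIiIiIiZmZme3czd3d3bqqu6qamZqpmZmHiZmrvLupmIiIiIiIiZmZ7d3N3d3duqqruqqqqZmZmYeImqu8upmIiIiIiIiIiZnu7d3d3d26qqu7u6qpmZiZh4iau8ypmYiIiIiIiIiZme7t3e7d3Lqqqry7qqqZiIiIiZq8y6mYiIiIiIiIiJmZ7u3d7ty7y6qqvMuqmZmIiIiJqry6mYiIiIiIiIiImZnu7d3ty7u7u6qry6qZmIiIiJmru6mIiIiIiIiIiIiZme7t3dy7u7u7qqvLqpiIiIiImqqpmIiIiIiIiIiIiZmZ7t3d3Lqru7u6q8y5mIiIiImaqZmIiIiIiIiIiIiZmZnd3c3Luqq7u7qrzLmYiIiIiZqZiIiIiIiIiIiIiJmZmd3MzLuqqqu7qqvdupiIiIiJmYiIiIiIiIiIiIiIiJmZ3czLuqqqq7uqq97KmIiIiIiIiIiIiIiIiIiIiIiImZnd3cu6qqqquqq87sqYiIiIiIiIiIiIiIiIiIiIiIiZmd3dzLu6qqqqq83tuYiIiIiIiIiIiIiIiIiIiIiIiJmZ3t3cy7uqqqu83typiIiIiIiIiIiIiIiIiIiIiIiImZnu3My7qqq7vM3dy6mIiIiIiIiIiIiIiIiIiIiIiIiaqu3Lu7u7u8zN3cu6mZiIiIiIiIiIiIiIiIiIiIiIiZqqy7u7vMzMzN3cuqq6mZiIiZiIiIiJiIiIiIiIiIiJqqq7u7u8zd3d3Mu7u7uqmZmZiIiIiJmIiIiIiIiIiJmqqru7u7zd3czMu8zMzLqpqpiIiIiJmYiIiIiIiIiJmqqZzMy7vM3MzMzMzd3cy6qqmIiIiZmYiIiIiIiIiJmaqZndzLu8zMzMzM3d3d3Mu6mIiZmZmZiIiIiIiIiZmaqZmd3My8zMzMzM3e3dzMzLmIiZmZmYiIiIiIiIiJmZmZmZ3My7zMzMzM3e3Mu7u7mIiZmIiIiIiIiIiIiImZmZmZncy7vMzMzMzd3buqqqmIiZmIiIiIiIiIiIiIiJmZmZmd3Mu7u8zMzN3LqpmZiIiZmZiIiIiIiIiYiIiIiZmZqZ"/>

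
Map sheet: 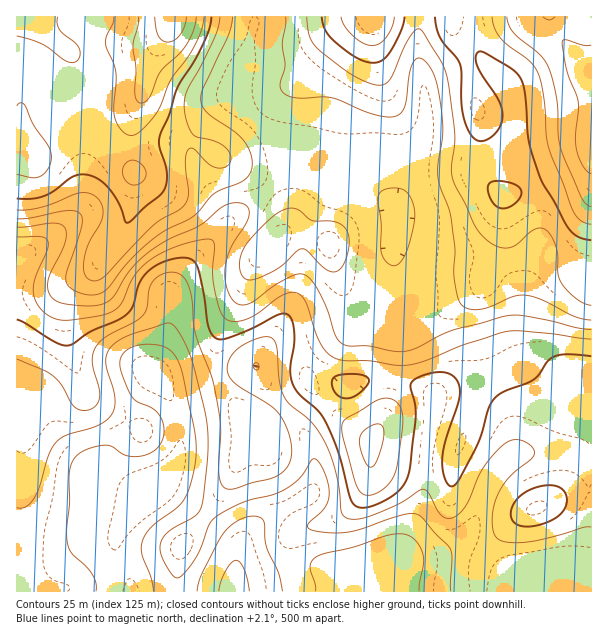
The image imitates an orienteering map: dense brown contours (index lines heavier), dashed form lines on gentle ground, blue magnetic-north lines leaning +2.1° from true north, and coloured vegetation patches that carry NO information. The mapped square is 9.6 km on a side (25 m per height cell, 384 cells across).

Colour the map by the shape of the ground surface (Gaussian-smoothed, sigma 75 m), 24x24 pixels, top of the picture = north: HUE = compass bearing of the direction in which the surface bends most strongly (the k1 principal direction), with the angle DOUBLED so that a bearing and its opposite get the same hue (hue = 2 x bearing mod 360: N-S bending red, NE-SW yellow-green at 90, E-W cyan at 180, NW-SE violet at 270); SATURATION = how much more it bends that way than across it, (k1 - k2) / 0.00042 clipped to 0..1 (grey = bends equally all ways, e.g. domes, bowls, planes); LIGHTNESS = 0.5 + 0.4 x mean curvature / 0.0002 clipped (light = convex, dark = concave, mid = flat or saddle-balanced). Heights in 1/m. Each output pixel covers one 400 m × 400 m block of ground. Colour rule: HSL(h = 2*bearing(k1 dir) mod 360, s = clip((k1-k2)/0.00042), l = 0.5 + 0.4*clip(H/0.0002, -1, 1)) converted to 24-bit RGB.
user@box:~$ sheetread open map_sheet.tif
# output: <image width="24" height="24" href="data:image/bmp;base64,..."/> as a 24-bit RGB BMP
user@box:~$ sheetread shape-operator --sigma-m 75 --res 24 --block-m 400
<image width="24" height="24" href="data:image/bmp;base64,Qk32BgAAAAAAADYAAAAoAAAAGAAAABgAAAABABgAAAAAAMAGAAATCwAAEwsAAAAAAAAAAAAAlZuIcJmpnJu0hGmpa0WMTjpp+Op1rrc3KkhaSERwk5Jnp799b4KPZW2Ie4mVl4KaQUiKkHaaoo+DurF9YGVwdXxveoB2gIJ4n6J4ZJNjeodhflxyYDyQZkXA7+XY3bypIU1jLDZnqZJ3w7ZYb2A1X28qTHkvcXxPXENfhIZGYKVdymtvhlE+Z3ozXHU+d31VnKxqfJJteWN3boJmOneNMKXO3Lzb/K7GoTV7FUZGV62H0J3VzHjq6FKQc5QXHkcTKEJGxrpUHKkqhjOc5nitwo+BSKluRJGRqLV/aZd3WFiNnpiETn14L3NJQ2c37jBZ/GuFPXZuFn4SFIUWOid9/z69/c7OQryQBHOCm9Jzh990CEhvqKTS69vwybjkLTi8vL2MaptwR1p4onlzfVxYSXFFLF1ZgTiO9ba2xpDUso++NrFtBxQsiyVw+uzR1NPnAFbEJUDT7uaeCz9MNqNfrK93xXqLhz2nvLCAnXxdO1A/cnVNtFFvgbBVHnN2HShU6tmsv3uaya2liqfLDgAzNLlr8PzP2dWoGDOEGR6p+uHRL2B4J2xFbn04kXg8gltWrKGEvU6Ln0ZaMIZAQaW02eLWGiWaGR5V19t1vaJ8st+4niGgHQEykPbJ7e/Z6M+5KD2EDTBj89O9tWO8QUh2bHtge5dqboiAnpeCi0mf0ZS6tN3MAc/jwJ6FYA+CSTF1n9aEwezQy0e6SAAvNfWjQv/FuXe99NrXpD/OCx1J1bx6wGJ1YE+Jc5WZgpmSbXeMlnpnZUttp8+Nwei/KjSCYjxNTRpdoUuTp/6TP7g/QgA+4oLItva8IikNIzsIzp4AhyUGFCQogLs8r3xqbXCPc5WRfo2KbGyGgVxdhmhdqe1vtLohIRIXSDQvLSI/rb5Z5P9nHyMQCw4ozOil0Ak5zB0oP4Qntqslw6pXNZN3MqNRgpRlgIZ1eIRjeHBPbWA8d1dyq6Zc28E9qz0QNz0eKHBPHFOGb8Gi/q2Eg2guAjgtc7U6rz6d0+TaiZPkqbjkw6Hgz3vQbYNGUnotaGc2dkkqZTMdf10ZdDOkyoRnu1M0zaZhhuXkK7/+BSybZ0ie8JCY7MC8HZCFE0VGkKFostF/Y494b4Vzh2WLx2y+43bUwoOjQ2GVZWCzhVrLyL/gLgjJ7b3o7Zvn8fbVG+AsFS8uDw8kPUpmx5qS9dvPuF2GDDhGTa9CnNRtZ5aSaHGAbmd8eWOBrnqs3cXUZlrKT065cXa+psfJFDdPinC76pHf/9DM62RUEiEhCSokDIJtbaS/9szV5LXDHE2oPb6pj+d0SHmGaGWAZGOEbmaMept9vIxtll1vTXyba4Cjop5tEDADBS4LWKJI99TW/8zhsk/lKnGIAm45AHJQi4/Q99TjazbpfLno693XOT2MY2h9Ymh+b16Bl1xYs35On7JtRmxxdDhVxYEkpsFeA04dAFAVhoko/Kh/5XDIsILYbM/OBkAyCUsRw9RE1YekO7KXyWpepEOjcGiBYGJ6ZEdwl1ZevK6Nt6+PSkh7QiN26LWi1sbno7HeGGWDI1hD5d13nb18iMXRyWvaijebG5ZZI6g/rLFWgmNbgm1Rg2FmfnN8YVN7dTSCm7B0kcmZqZ62e0C9Mxp27eawnq+4uKDJSCbZP5XcttzLz97VUlWwgySM0qnJfdDcP3udfINkhGhkhnhtfHtzfHZ4SVN/OzGt09i5gLJ4hXRseSx/Zip44PC3or6qlXKrblOqYHOTs79DutgpaTRnO23BzOjhpGHGdkCFf21rgHFui31xgHdpfHthSIh6IDpn46lmsr1OVnB4SSB7bGq+yOe5ubxwd1lye2uAc1KM02hk5uBbIZx2K86pkHBLhihQik9hhHpneoBwhHBwjl5lj6RpQrGbDQo95bp9v+CkPlmSJR9xlrt1ydGIt599eV15e31oQld8x2ys+ejSN6Y9GDUiUjs5flGBpHebn4ebfXSJfVttk3NknNOFL2ubDgU20fK0yNScWzWBNCJesrxfvcxvoHJhi113iJx7PFBzSoxZ/c+m62ZDGnBKHltlUWp/d32OoXGBmlB1iEVdubRTnu5jEhJGGBA/vP+InV9FWSdANCI6mtRvl8OQgH1adp+Qip2oUTmXXHWu3nl4/dXGT81rBz5NO2d9aWaHoVWNpzxzml940s6ew+6EAgIxLVK1kO9tdiRkjShXSLuRce6QcJ55haqeYaJ1eHVfTVp1RU1tv1xy+OrT8NriADypJEV5VmBxa0h+um2/qKjI2dLH8ezaAAhKcJzmjteAOw2au67WrdnOdqqAdHhv"/>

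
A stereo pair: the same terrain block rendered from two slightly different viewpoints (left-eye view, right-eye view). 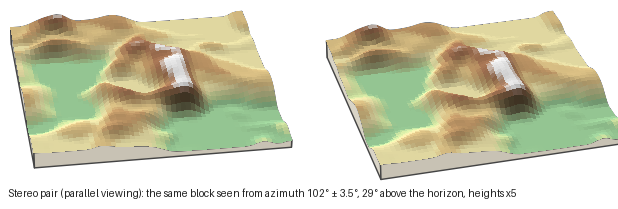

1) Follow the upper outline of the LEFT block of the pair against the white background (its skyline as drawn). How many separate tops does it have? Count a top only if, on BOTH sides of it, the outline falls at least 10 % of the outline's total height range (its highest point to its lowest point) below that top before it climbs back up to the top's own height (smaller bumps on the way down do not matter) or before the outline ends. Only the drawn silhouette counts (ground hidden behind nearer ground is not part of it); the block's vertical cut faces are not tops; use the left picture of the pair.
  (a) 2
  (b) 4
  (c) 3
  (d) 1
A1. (d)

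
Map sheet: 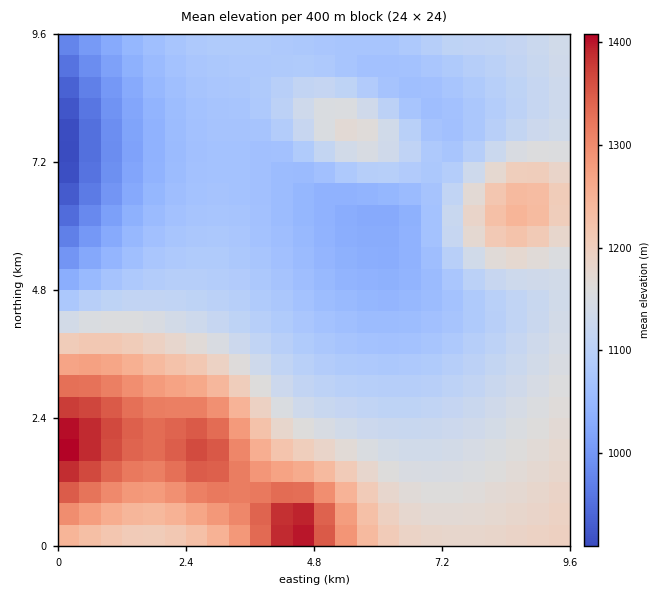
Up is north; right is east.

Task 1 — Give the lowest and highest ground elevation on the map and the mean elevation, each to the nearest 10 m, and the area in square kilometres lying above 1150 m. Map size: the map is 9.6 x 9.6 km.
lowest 890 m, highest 1420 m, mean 1130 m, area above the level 32.1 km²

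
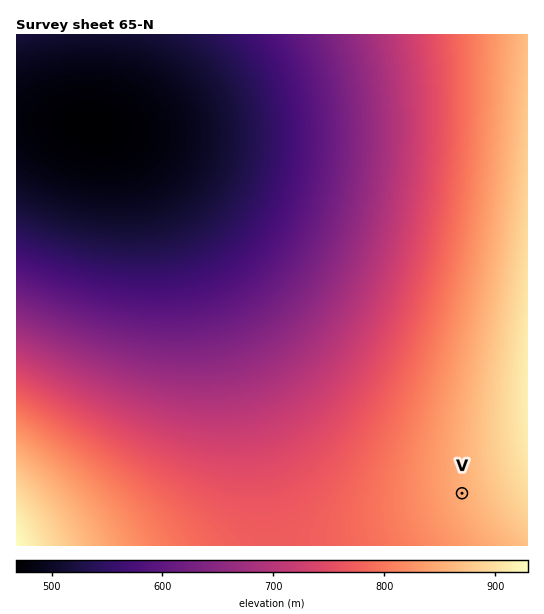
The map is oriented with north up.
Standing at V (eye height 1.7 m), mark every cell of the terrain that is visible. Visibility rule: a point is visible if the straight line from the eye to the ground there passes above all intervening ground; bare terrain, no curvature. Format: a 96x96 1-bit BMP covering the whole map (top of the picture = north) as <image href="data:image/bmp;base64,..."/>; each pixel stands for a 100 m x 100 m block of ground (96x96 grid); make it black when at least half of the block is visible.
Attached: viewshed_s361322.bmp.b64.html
<image width="96" height="96" href="data:image/bmp;base64,Qk2+BAAAAAAAAD4AAAAoAAAAYAAAAGAAAAABAAEAAAAAAIAEAAATCwAAEwsAAAIAAAAAAAAA////AAAAAAD////////////8AAD////////////+AAD/////////////AAD/////////////gAD/////////////4AD/////////////+AD//////////////gD//////////////+D///////////////7////////////////////////////////////////////////////////////////////////////A//////////////wAH////////////+AAD////////////4AAB////////////AAAA///////////8AAAAf//////////wAAAAP/////////+AAAAAP/////////4AAAAAH/////////gAAAAAD/////////AAAAAAD////////8AAAAAAB////////wAAAAAAB////////AAAAAAAA///////8AAAAAAAA///////4AAAAAAAAf//////gAAAAAAAAf//////AAAAAAAAAP/////8AAAAAAAAAP/////wAAAAAAAAAH/////gAAAAAAAAAH////+AAAAAAAAAAH////8AAAAAAAAAAD////4AAAAAAAAAAD////gAAAAAAAAAAD////AAAAAAAAAAAD///8AAAAAAAAAAAD///4AAAAAAAAAAAD///wAAAAAAAAAAAD///AAAAAAAAAAAAD//+AAAAAAAAAAAAD//8AAAAAAAAAAAAD//4AAAAAAAAAAAAD//gAAAAAAAAAAAAD//AAAAAAAAAAAAAD/+AAAAAAAAAAAAAD/8AAAAAAAAAAAAAD/4AAAAAAAAAAAAAD/wAAAAAAAAAAAAAD/gAAAAAAAAAAAAAD+AAAAAAAAAAAAAAD8AAAAAAAAAAAAAAD4AAAAAAAAAAAAAADwAAAAAAAAAAAAAADgAAAAAAAAAAAAAADAAAAAAAAAAAAAAADAAAAAAAAAAAAAAACAAAAAAAAAAAAAAAAAAAAAAAAAAAAAAAAAAAAAAAAAAAAAAAAAAAAAAAAAAAAAAAAAAAAAAAAAAAAAAAAAAAAAAAAAAAAAAAAAAAAAAAAAAAAAAAAAAAAAAAAAAAAAAAAAAAAAAAAAAAAAAAAAAAAAAAAAAAAAAAAAAAAAAAAAAAAAAAAAAAAAAAAAAAAAAAAAAAAAAAAAAAAAAAAAAAAAAAAAAAAAAAAAAAAAAAAAAAAAAAAAAAAAAAAAAAAAAAAAAAAAAAAAAAAAAAAAAAAAAAAAAAAAAAAAAAAAAAAAAAAAAAAAAAAAAAAAAAAAAAAAAAAAAAAAAAAAAAAAAAAAAAAAAAAAAAAAAAAAAAAAAAAAAAAAAAAAAAAAAAAAAAAAAAAAAAAAAAAAAAAAAAAAAAAAAAAAAAAAAAAAAAAAAAAAAAAAAAAAAAAAAAAAAAAAAAAAAAAAAAAAAAAAAAAAAAAAAAAAAAAAAAAAAAAAAAAAAAAAAAAAAAAAAAAAAAAAAAAAAAAAAAAAAAAAAAAAAAAAAAAAAAAAAAAAAAAAAAAAAAAAAAAAAAAAAAAAAAA="/>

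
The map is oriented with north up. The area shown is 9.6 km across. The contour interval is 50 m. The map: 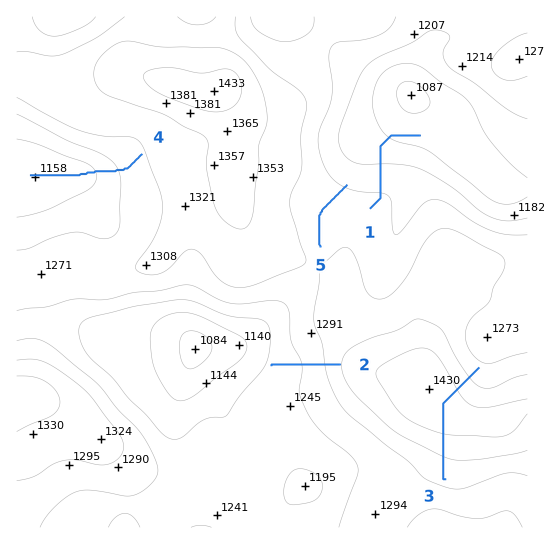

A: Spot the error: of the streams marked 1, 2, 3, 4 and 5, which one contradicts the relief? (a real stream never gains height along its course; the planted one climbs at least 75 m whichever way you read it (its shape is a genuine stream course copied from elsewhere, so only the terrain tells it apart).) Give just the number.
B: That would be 3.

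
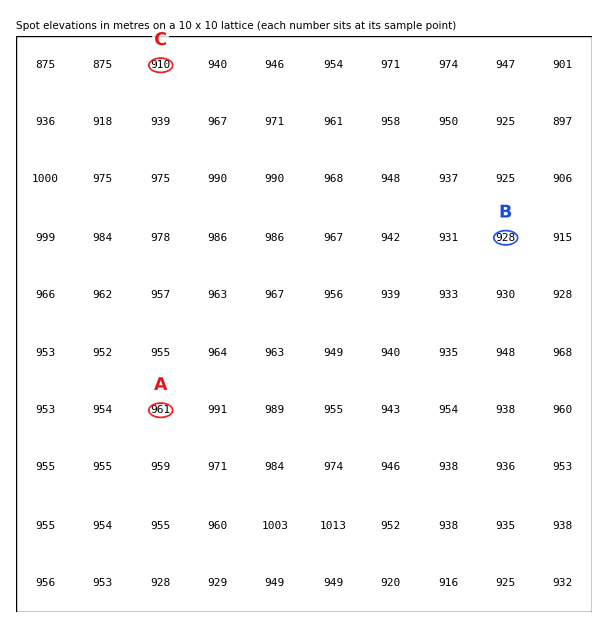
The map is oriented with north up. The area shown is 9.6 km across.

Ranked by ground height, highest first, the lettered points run A B C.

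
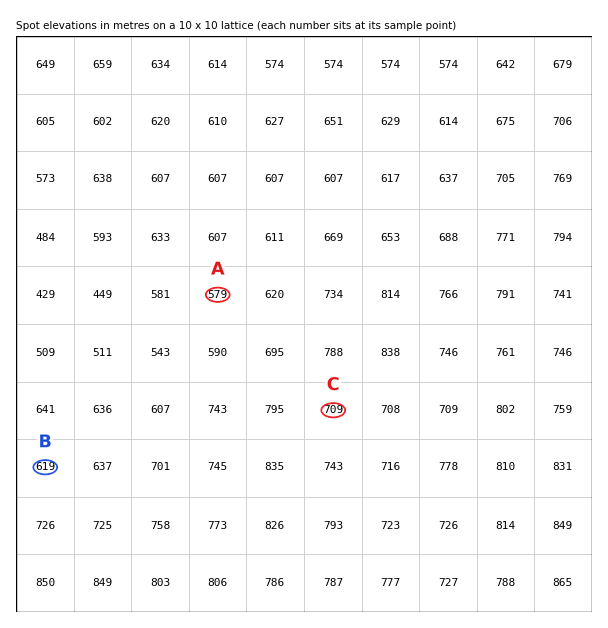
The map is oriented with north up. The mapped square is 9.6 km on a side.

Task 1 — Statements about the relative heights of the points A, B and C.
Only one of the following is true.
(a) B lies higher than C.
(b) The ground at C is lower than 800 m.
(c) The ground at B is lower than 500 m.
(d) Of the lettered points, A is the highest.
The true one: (b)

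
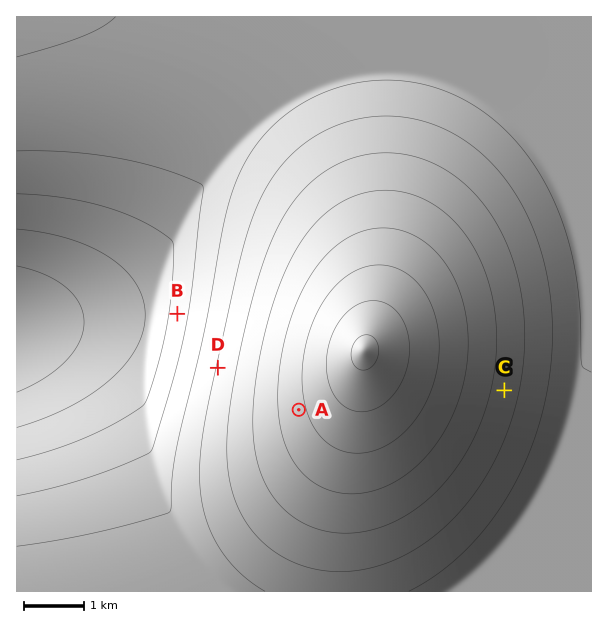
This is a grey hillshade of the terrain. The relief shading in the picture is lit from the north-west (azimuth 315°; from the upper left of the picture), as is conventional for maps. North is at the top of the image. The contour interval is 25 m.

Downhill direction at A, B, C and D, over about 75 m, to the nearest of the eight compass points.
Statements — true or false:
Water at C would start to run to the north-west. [false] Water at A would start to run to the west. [true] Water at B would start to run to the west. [true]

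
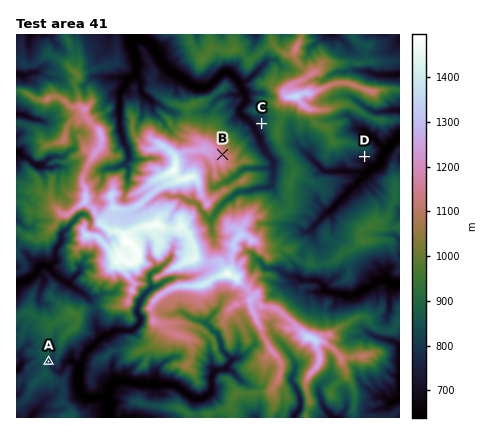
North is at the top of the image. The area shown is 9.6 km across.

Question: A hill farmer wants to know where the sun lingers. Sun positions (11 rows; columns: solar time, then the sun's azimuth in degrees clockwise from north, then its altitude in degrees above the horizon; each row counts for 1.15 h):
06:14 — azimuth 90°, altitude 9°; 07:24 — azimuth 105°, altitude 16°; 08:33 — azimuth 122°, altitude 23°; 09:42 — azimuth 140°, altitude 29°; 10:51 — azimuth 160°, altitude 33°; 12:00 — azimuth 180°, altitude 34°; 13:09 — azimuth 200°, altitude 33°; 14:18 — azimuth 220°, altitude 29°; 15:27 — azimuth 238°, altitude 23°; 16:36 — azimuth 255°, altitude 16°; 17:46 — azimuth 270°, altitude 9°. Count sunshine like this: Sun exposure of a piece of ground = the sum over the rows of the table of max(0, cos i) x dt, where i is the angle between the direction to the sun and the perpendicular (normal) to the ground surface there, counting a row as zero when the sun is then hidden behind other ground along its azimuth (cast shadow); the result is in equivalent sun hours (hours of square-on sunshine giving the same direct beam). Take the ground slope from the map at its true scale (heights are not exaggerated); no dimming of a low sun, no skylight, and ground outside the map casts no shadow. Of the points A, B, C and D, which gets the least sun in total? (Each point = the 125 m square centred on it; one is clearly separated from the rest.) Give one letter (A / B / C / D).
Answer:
B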